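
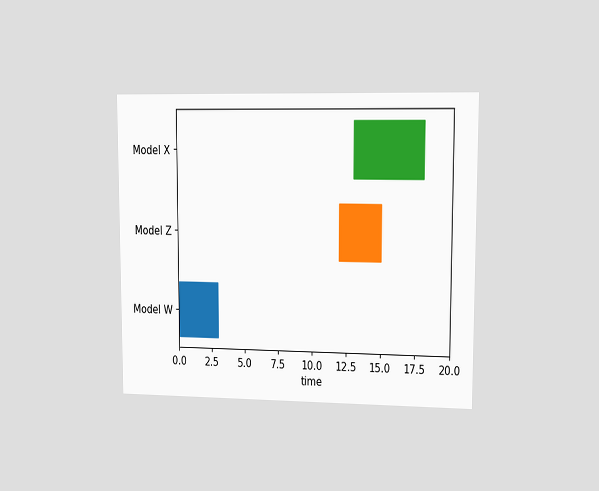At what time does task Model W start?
The chart is viewed at a slight angle. The Model W bar begins at t=0.

0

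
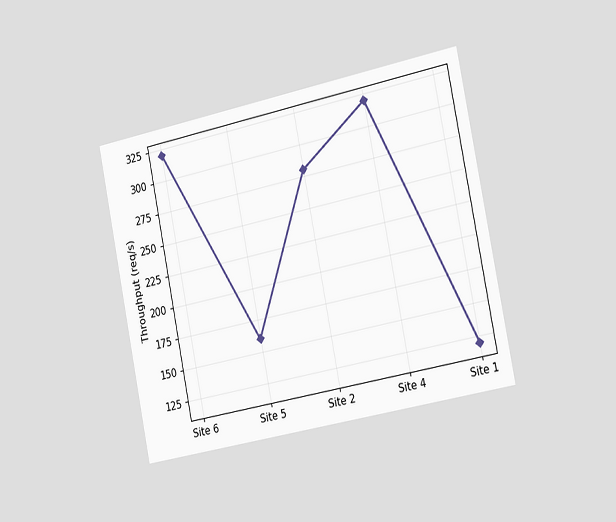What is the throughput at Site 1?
The chart is tilted about 11° counter-clockwise and viewed slightly from the right. At Site 1, the line is at 120req/s.

120req/s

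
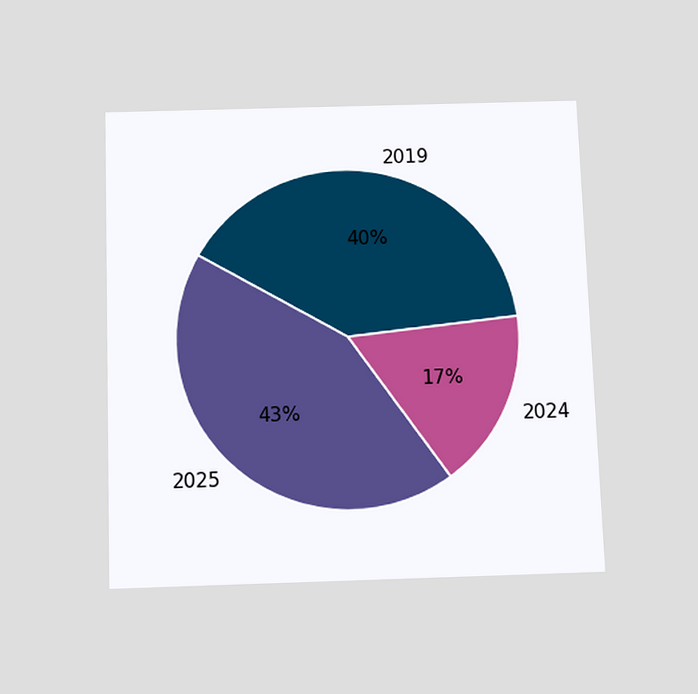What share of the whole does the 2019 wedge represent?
40%

The chart is viewed slightly from below. The 2019 slice takes up 40% of the pie.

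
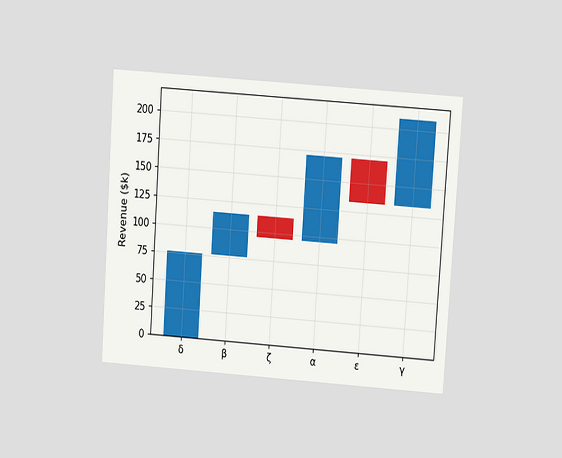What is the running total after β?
$114k

The chart is tilted about 4° clockwise and viewed at a slight angle. After β the running total reaches $114k.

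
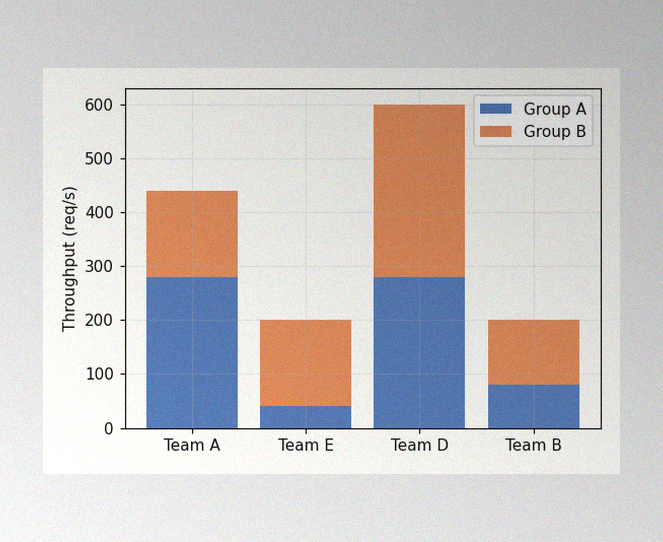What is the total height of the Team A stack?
440req/s

The image has some photo noise and uneven lighting. The Team A stack's top reaches 440req/s on the y-axis.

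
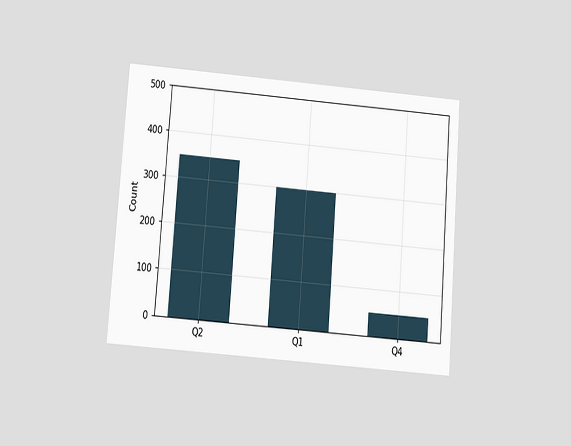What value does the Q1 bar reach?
300

The chart is tilted about 4° clockwise and viewed at a slight angle. Reading along the chart's y-axis, the Q1 bar reaches 300.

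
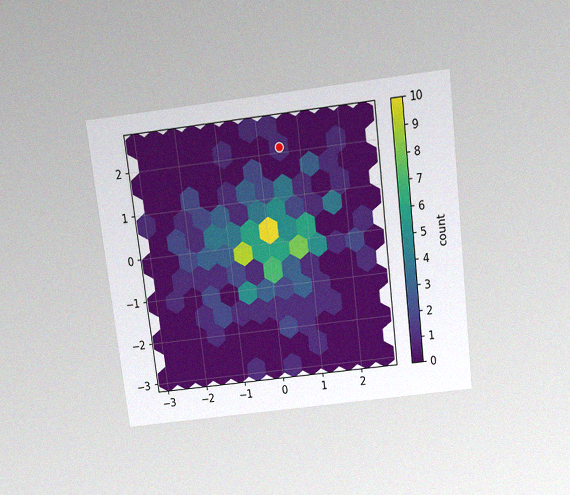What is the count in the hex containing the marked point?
The chart is tilted about 7° counter-clockwise and viewed slightly from above, with some photo noise. The marked hex reads 1 on the colorbar.

1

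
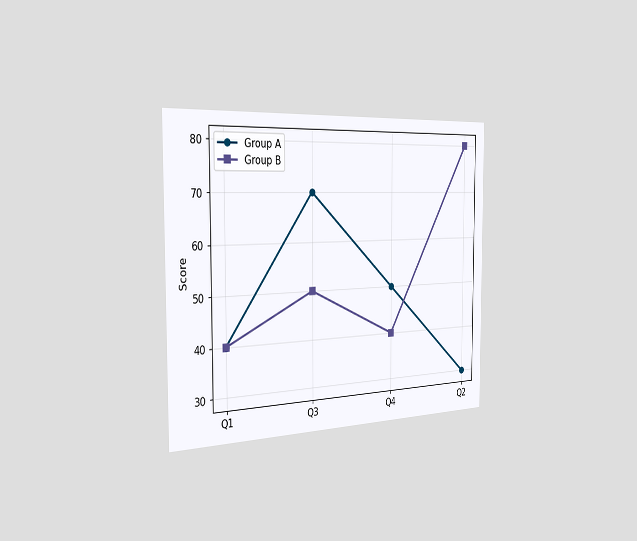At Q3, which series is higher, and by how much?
Group A, by 20

The chart is viewed slightly from the left. At Q3, Group A sits above the other line by 20.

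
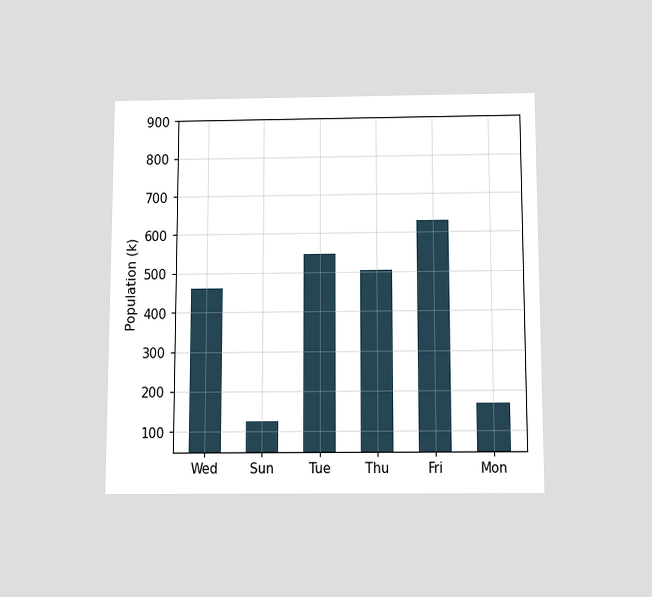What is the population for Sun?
The chart is viewed slightly from below. Reading along the chart's y-axis, the Sun bar reaches 126k.

126k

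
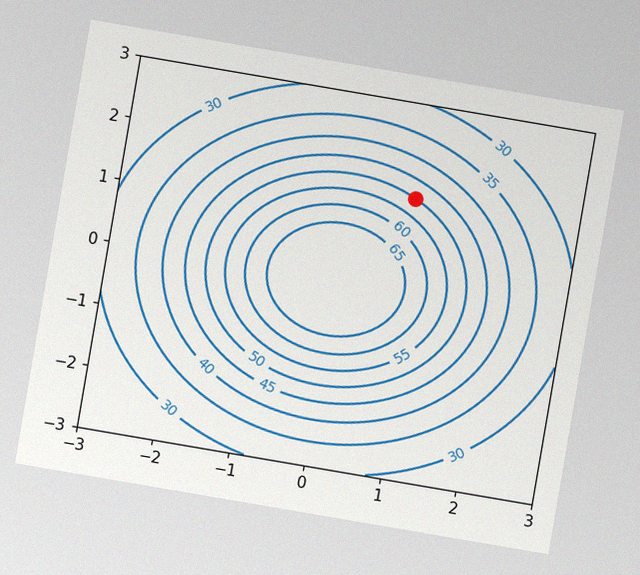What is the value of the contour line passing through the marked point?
50

The chart is tilted about 10° clockwise, with some photo noise. The marked point sits on the contour labelled 50.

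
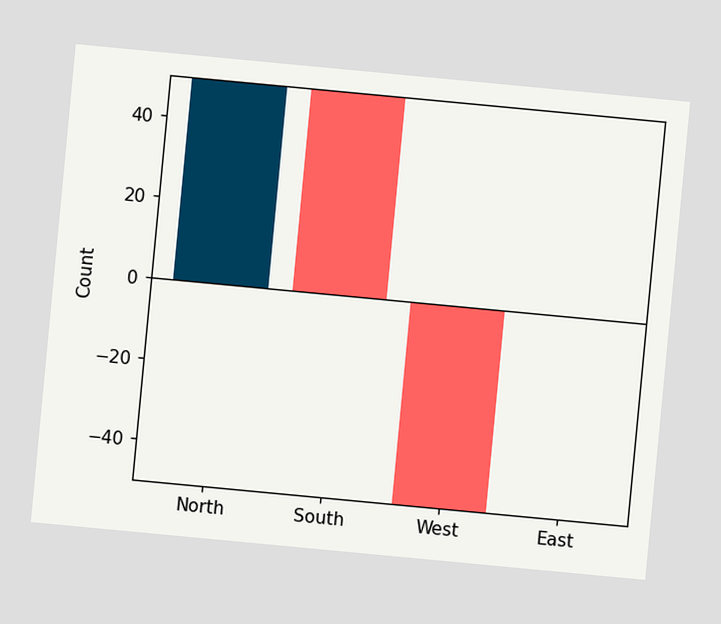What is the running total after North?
The chart is tilted about 5° clockwise. After North the running total reaches 50.

50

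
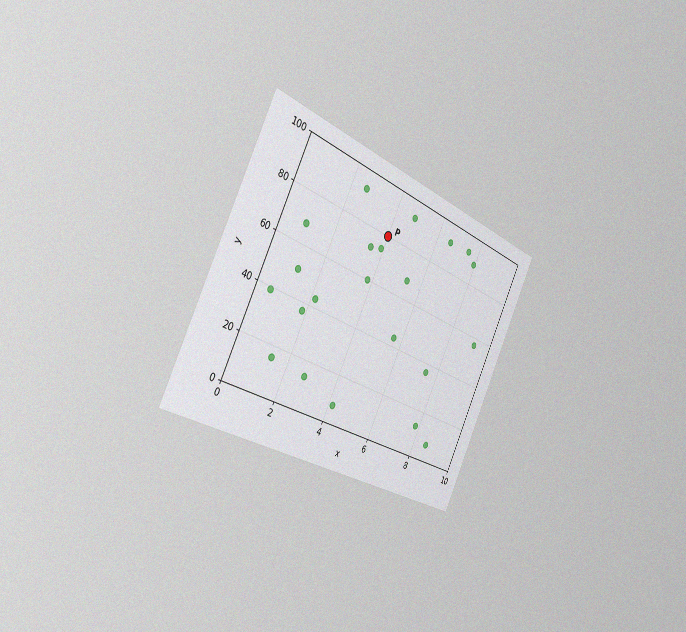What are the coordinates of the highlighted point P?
The chart is tilted about 26° clockwise and viewed slightly from the left, with some photo noise. Following the gridlines from P to each axis, P sits at (4, 80).

(4, 80)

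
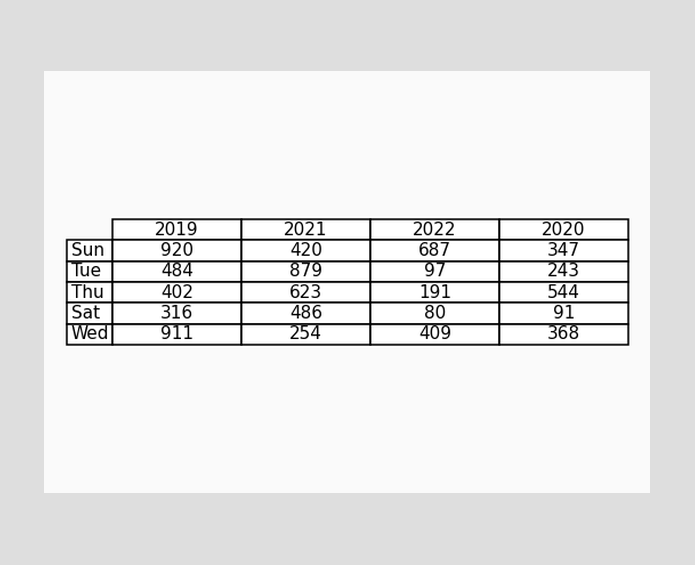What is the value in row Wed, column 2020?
The (Wed, 2020) cell reads 368.

368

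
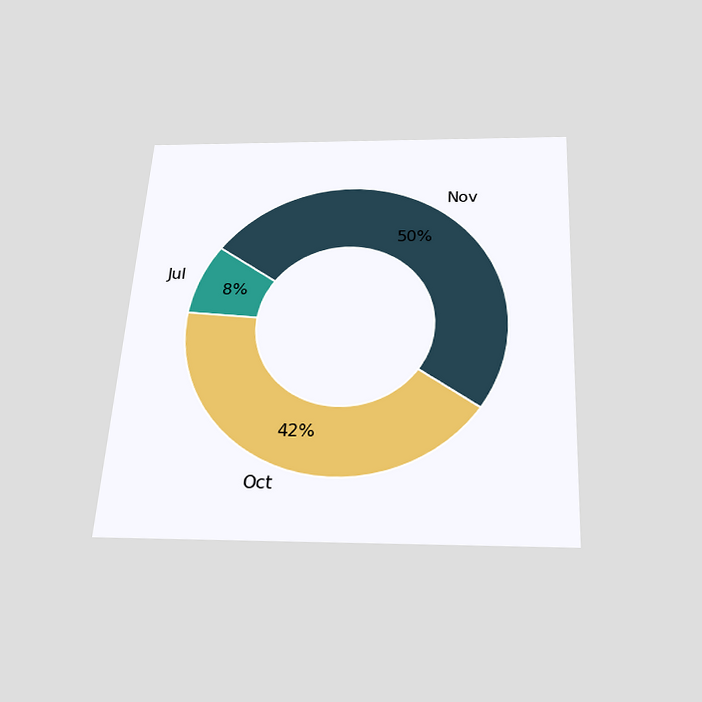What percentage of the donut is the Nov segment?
50%

The chart is tilted about 3° clockwise and viewed slightly from below. The Nov segment takes up 50% of the ring.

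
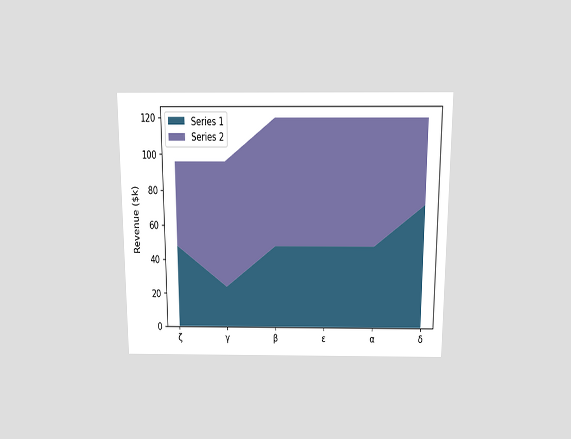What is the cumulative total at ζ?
The chart is viewed slightly from above. The stacked total at ζ reaches $96k.

$96k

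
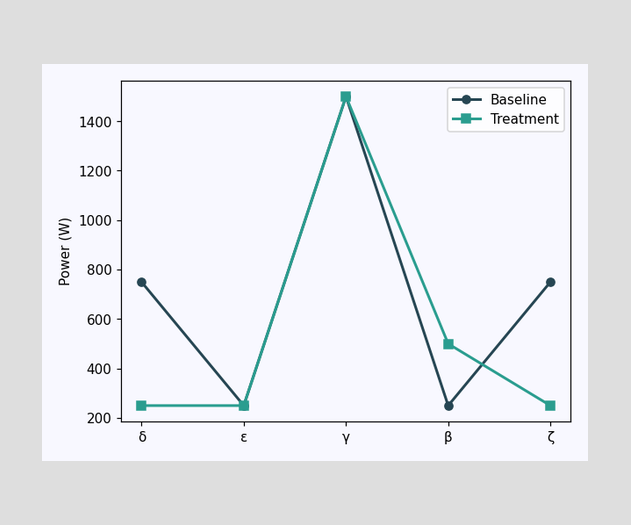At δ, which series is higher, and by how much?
Baseline, by 500W

At δ, Baseline sits above the other line by 500W.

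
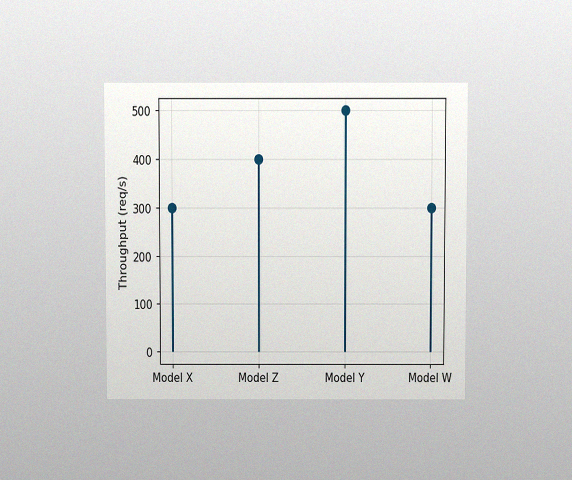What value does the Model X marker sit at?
The chart is viewed slightly from above, with some photo noise. The Model X marker sits at 300req/s.

300req/s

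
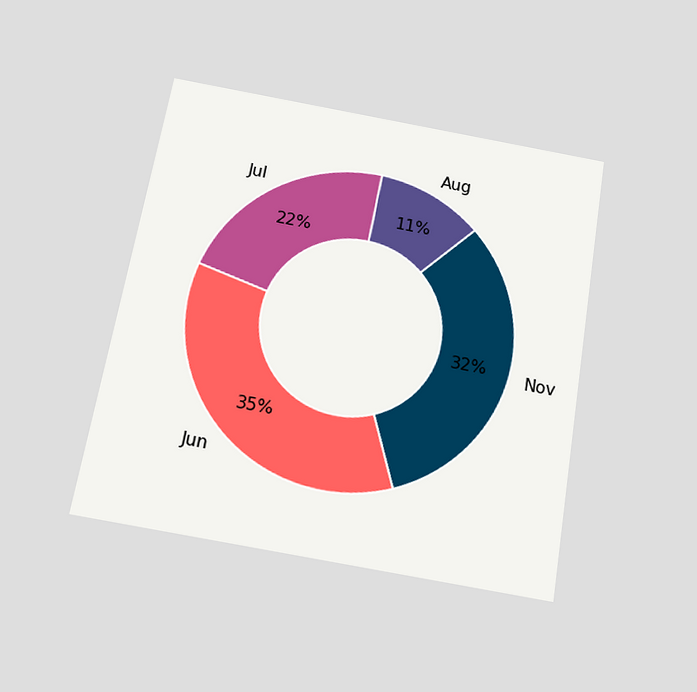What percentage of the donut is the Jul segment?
22%

The chart is tilted about 10° clockwise and viewed slightly from below. The Jul segment takes up 22% of the ring.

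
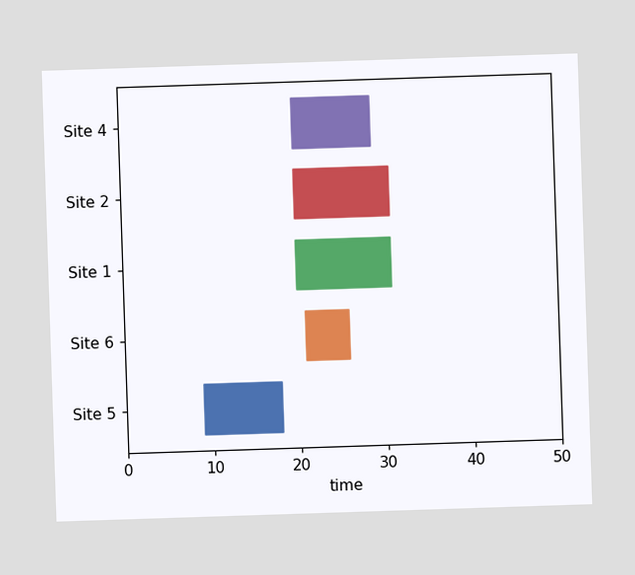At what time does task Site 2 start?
The Site 2 bar begins at t=20.

20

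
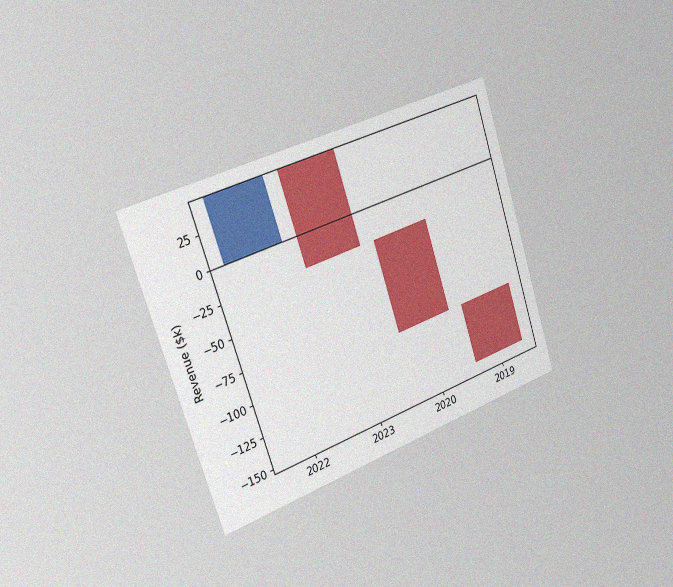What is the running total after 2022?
The chart is tilted about 19° counter-clockwise and viewed slightly from the left, with some photo noise. After 2022 the running total reaches $48k.

$48k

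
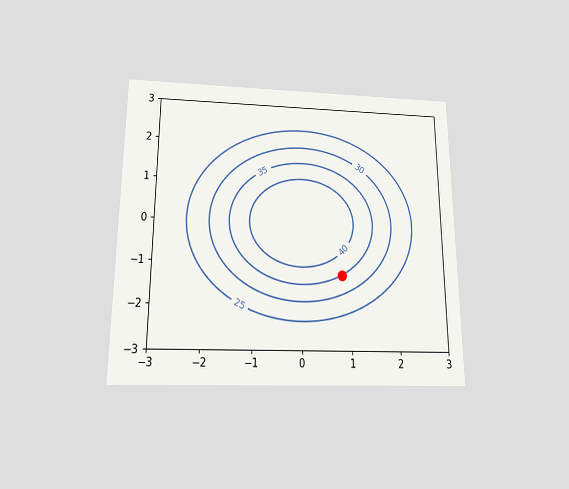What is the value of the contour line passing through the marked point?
The chart is viewed slightly from below. The marked point sits on the contour labelled 35.

35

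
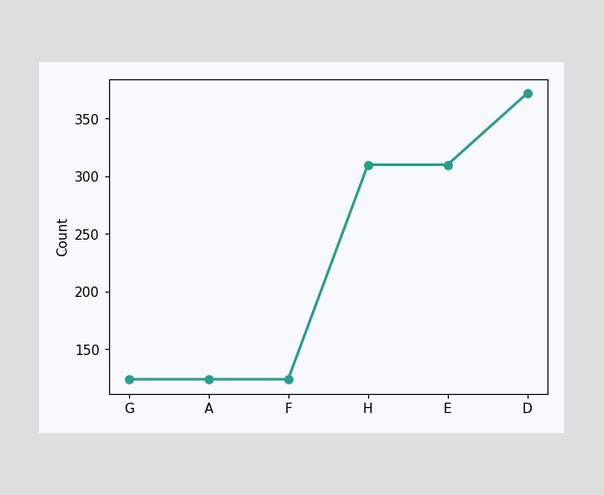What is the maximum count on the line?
372

The highest point is at D, and reading across to the y-axis gives 372.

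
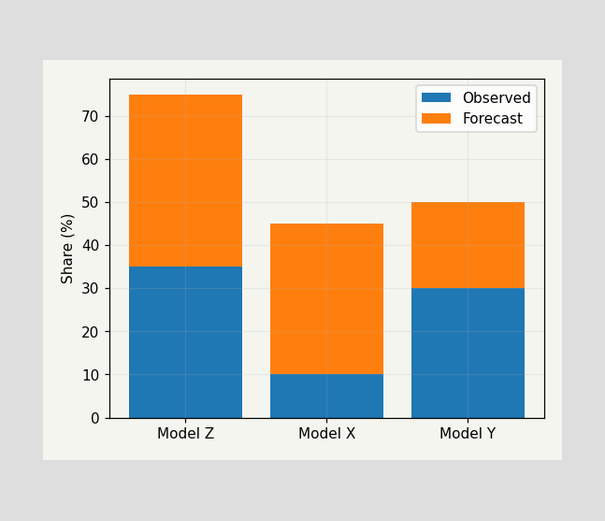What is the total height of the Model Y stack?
The Model Y stack's top reaches 50% on the y-axis.

50%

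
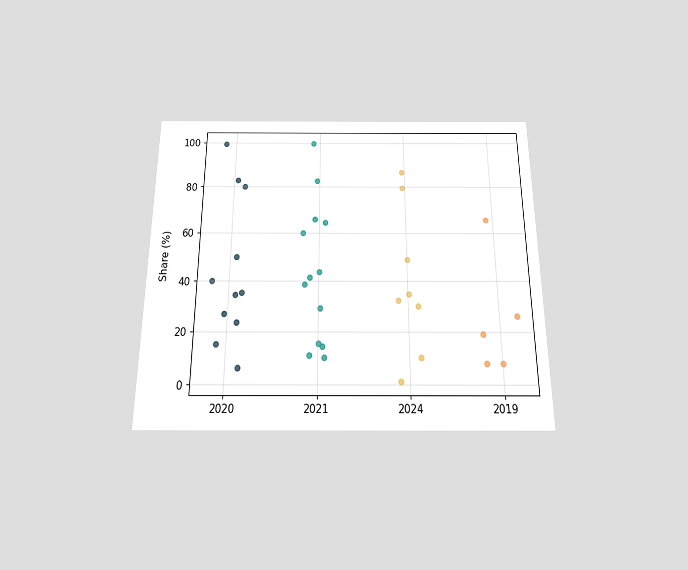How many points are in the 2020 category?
11

The chart is viewed slightly from below. Counting the markers in the 2020 column gives 11.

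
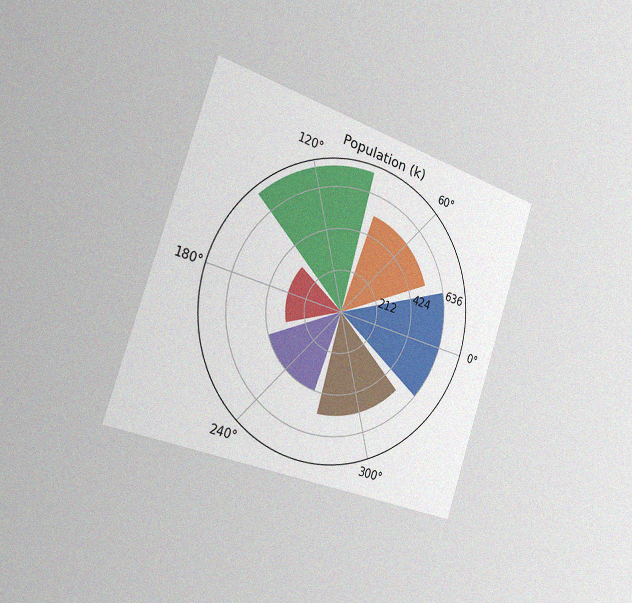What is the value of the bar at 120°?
742k

The chart is tilted about 18° clockwise and viewed slightly from the left, with some photo noise. The bar at 120° reaches 742k on the radial axis.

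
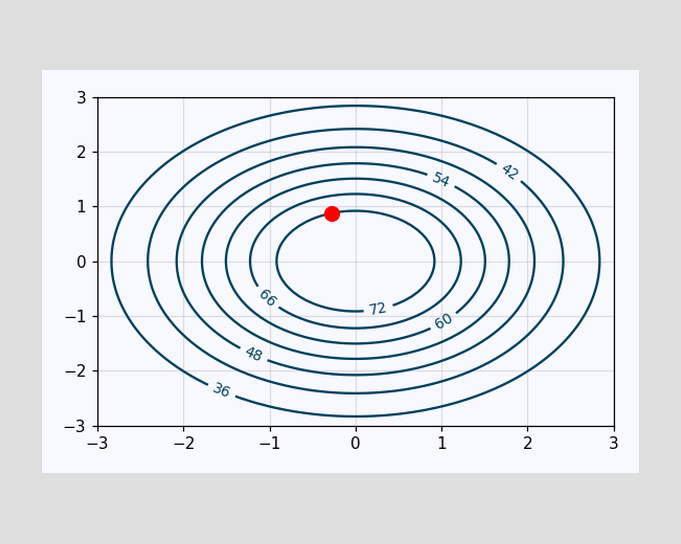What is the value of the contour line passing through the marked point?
The marked point sits on the contour labelled 72.

72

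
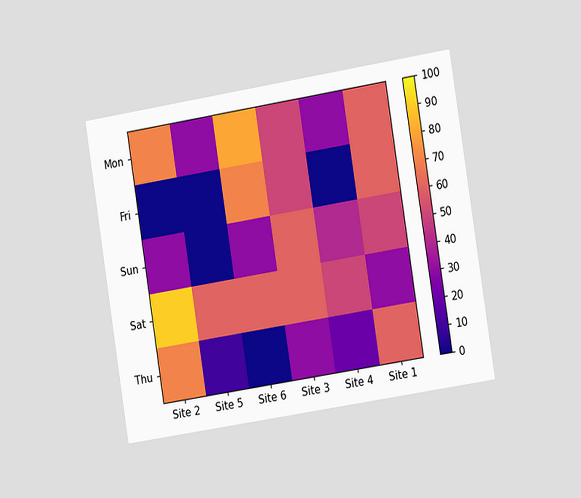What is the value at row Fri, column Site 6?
The chart is tilted about 9° counter-clockwise and viewed slightly from the right. Matching cell (Fri, Site 6) against the colorbar gives 70.

70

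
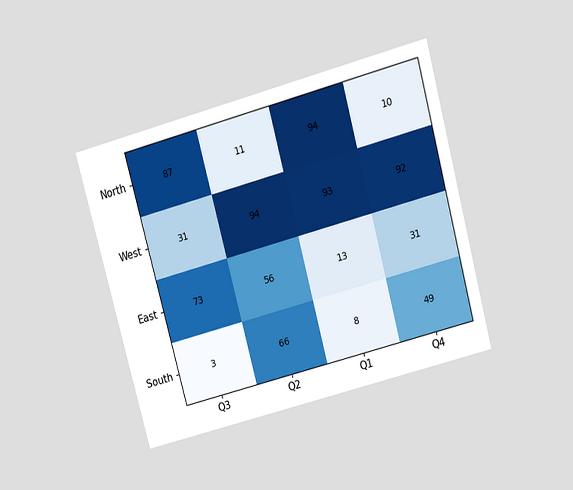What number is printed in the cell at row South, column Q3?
The chart is tilted about 15° counter-clockwise and viewed at a slight angle. The (South, Q3) cell reads 3.

3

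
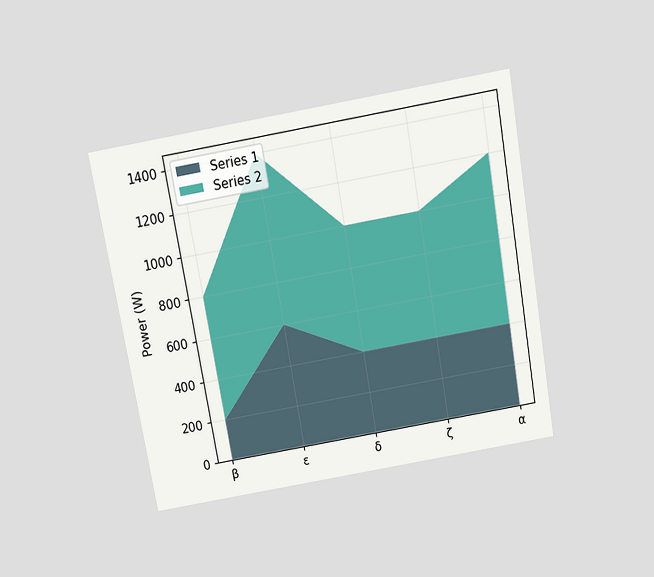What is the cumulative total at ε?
The chart is tilted about 10° counter-clockwise and viewed slightly from above. The stacked total at ε reaches 1400W.

1400W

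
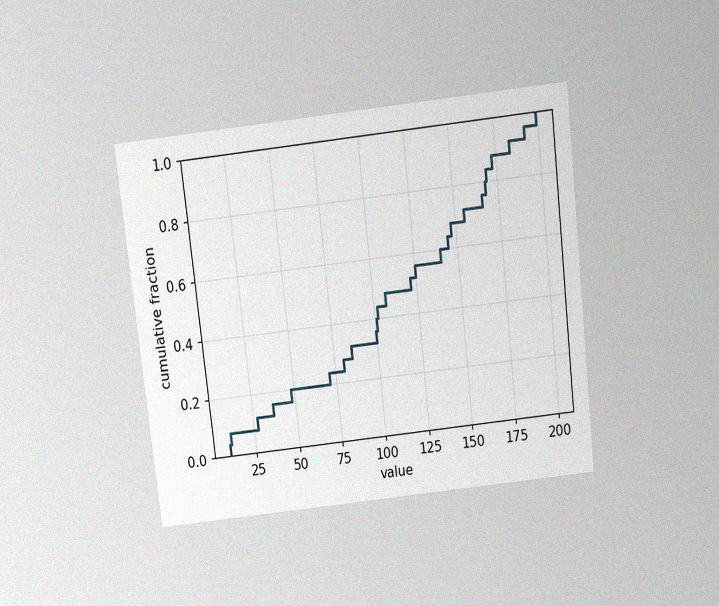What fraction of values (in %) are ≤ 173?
88%

The chart is tilted about 7° counter-clockwise and viewed slightly from above, with some photo noise. At x=173 the ECDF step is at 88%.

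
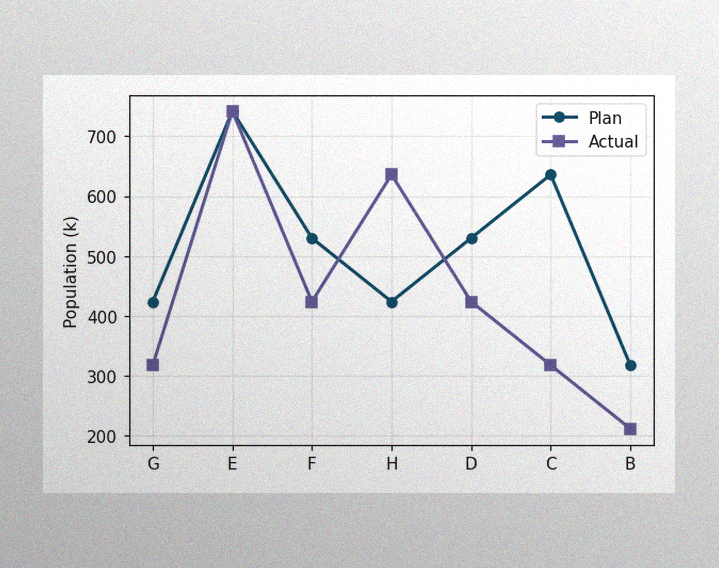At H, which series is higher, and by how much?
The image has some photo noise and uneven lighting. At H, Actual sits above the other line by 212k.

Actual, by 212k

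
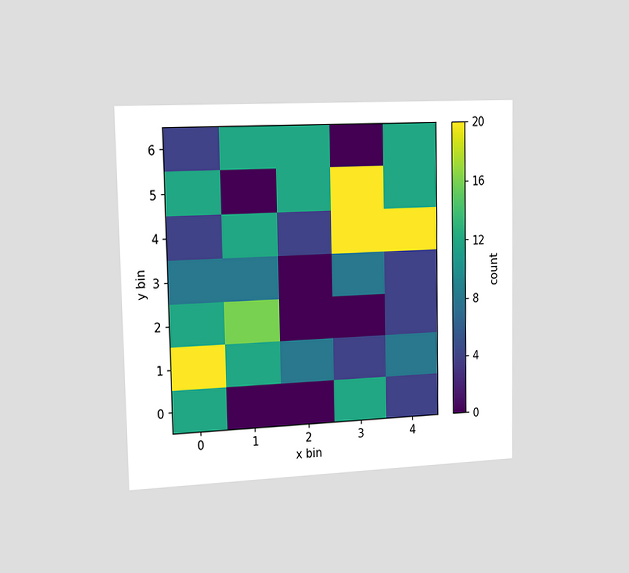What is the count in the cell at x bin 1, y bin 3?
8

The chart is viewed slightly from the left. Matching the cell (1, 3) against the colorbar gives 8.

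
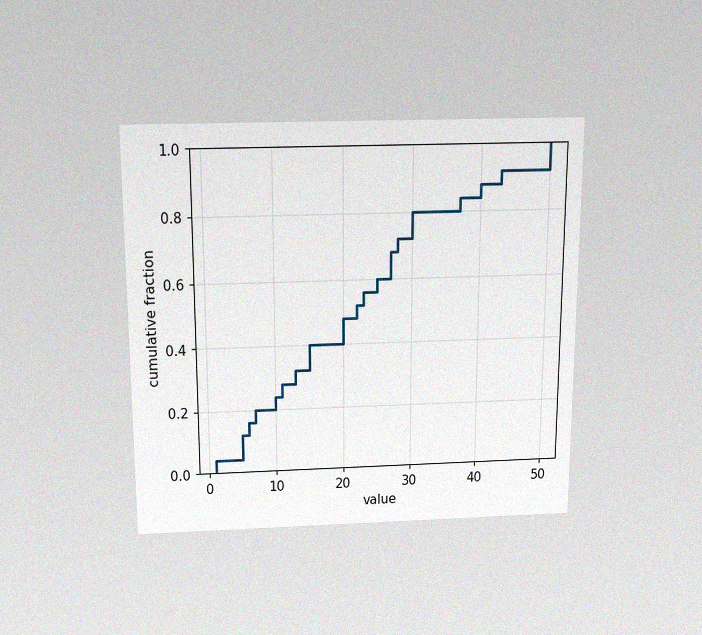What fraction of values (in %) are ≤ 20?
The chart is viewed slightly from above, with some photo noise. At x=20 the ECDF step is at 48%.

48%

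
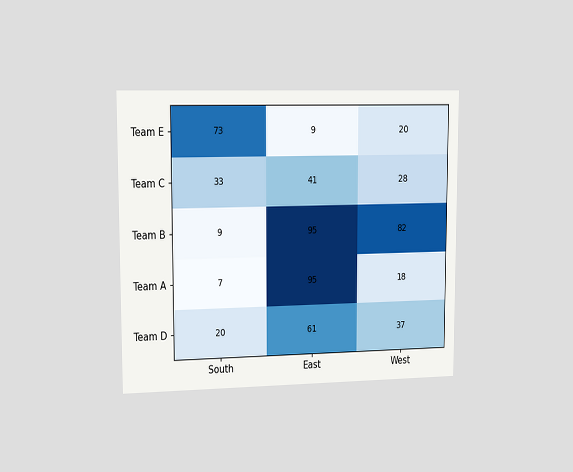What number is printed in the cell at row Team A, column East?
The chart is viewed slightly from the left. The (Team A, East) cell reads 95.

95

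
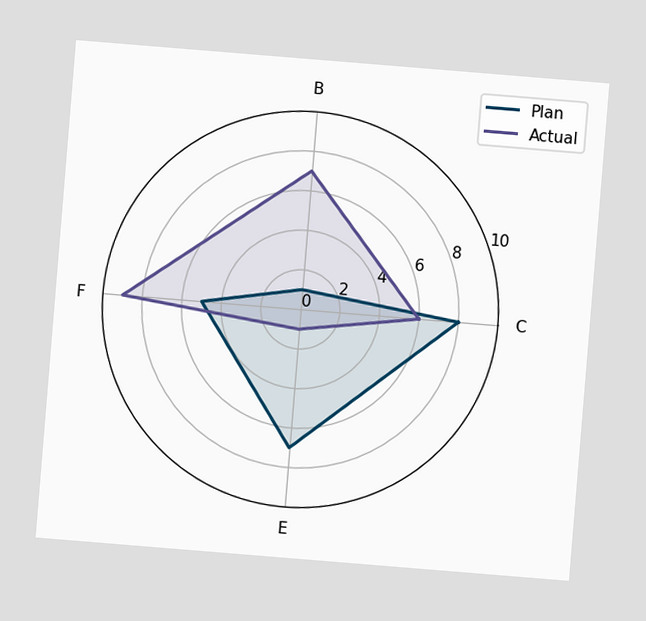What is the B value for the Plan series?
1

The chart is tilted about 5° clockwise. On the B axis, Plan reaches 1.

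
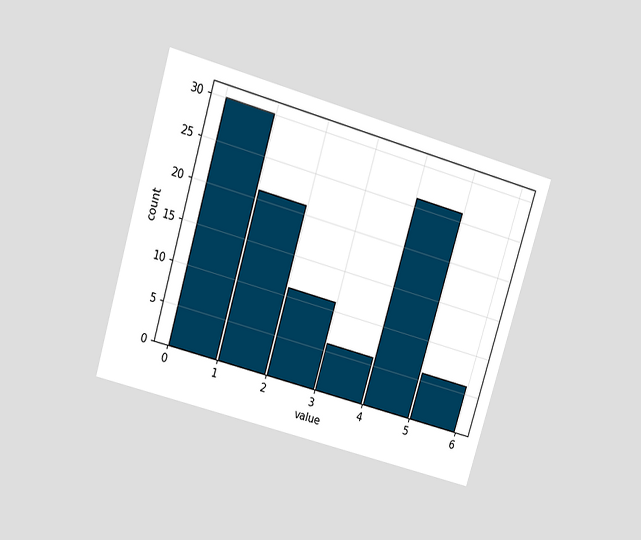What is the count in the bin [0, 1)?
30

The chart is tilted about 16° clockwise and viewed slightly from above. The [0, 1) bin has height 30.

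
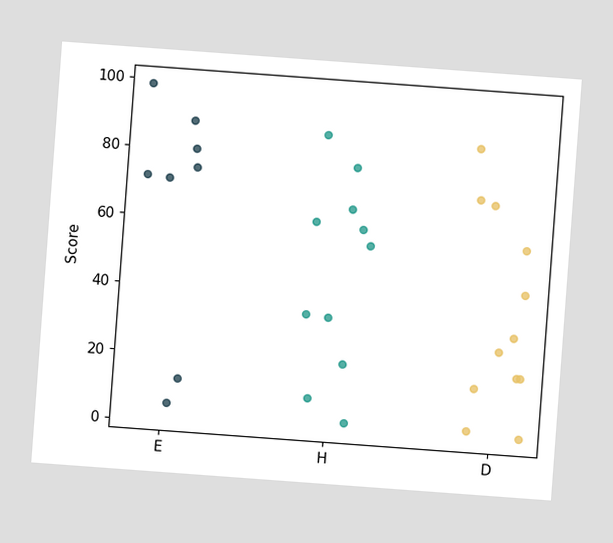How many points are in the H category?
The chart is tilted about 4° clockwise. Counting the markers in the H column gives 11.

11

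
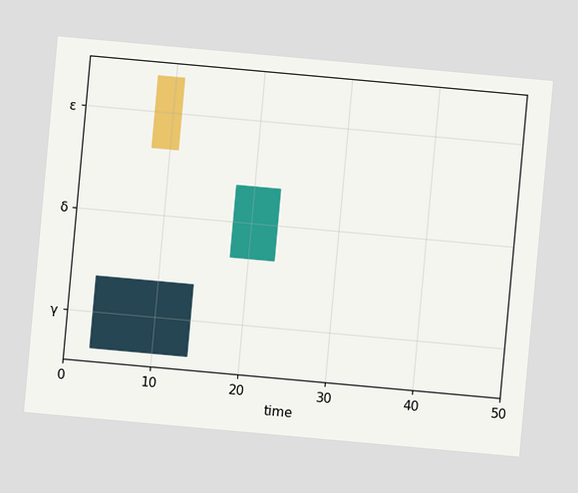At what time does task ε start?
The chart is tilted about 5° clockwise. The ε bar begins at t=8.

8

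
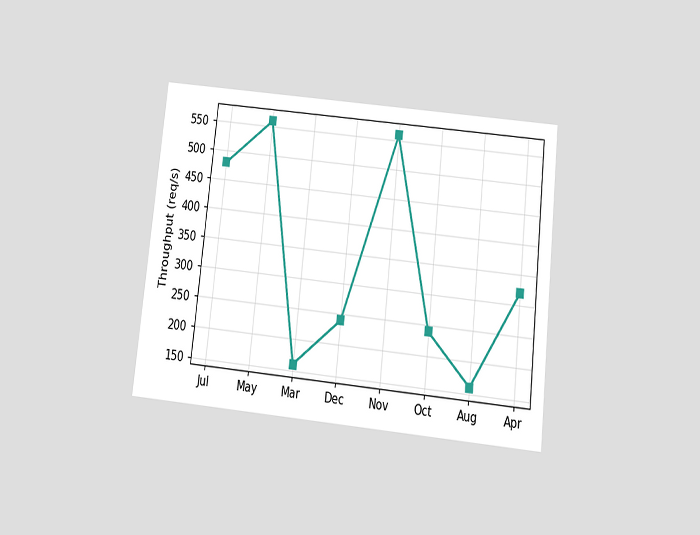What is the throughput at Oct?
240req/s

The chart is tilted about 6° clockwise and viewed slightly from below. At Oct, the line is at 240req/s.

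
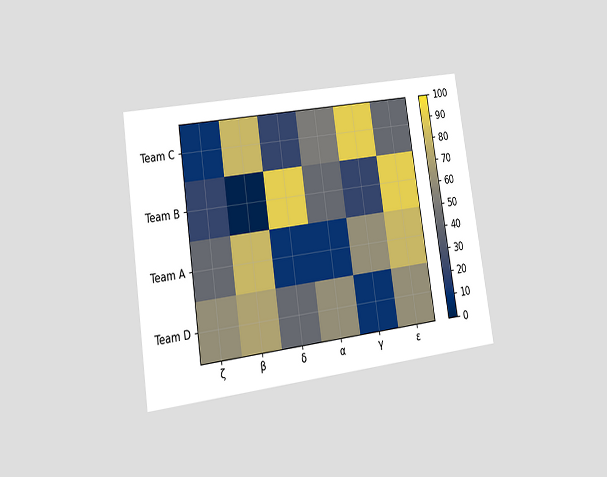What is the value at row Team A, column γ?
60

The chart is tilted about 8° counter-clockwise and viewed at a slight angle. Matching cell (Team A, γ) against the colorbar gives 60.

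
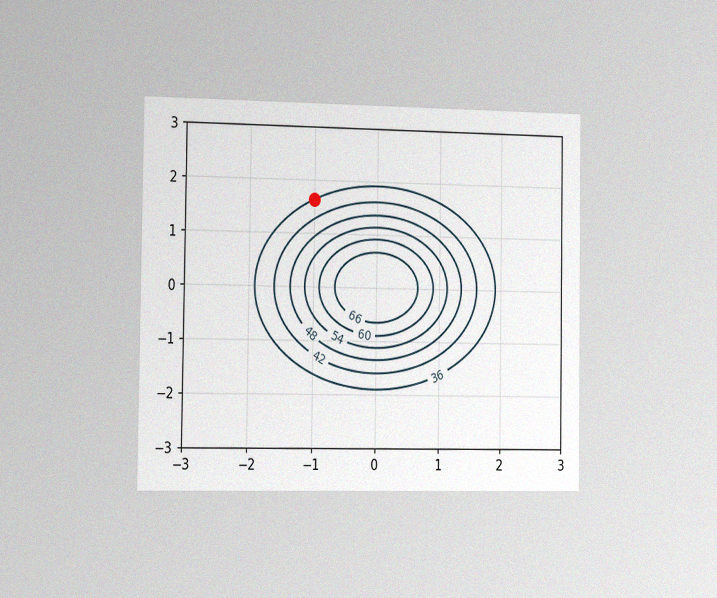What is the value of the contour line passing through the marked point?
36

The chart is viewed slightly from the left, with some photo noise. The marked point sits on the contour labelled 36.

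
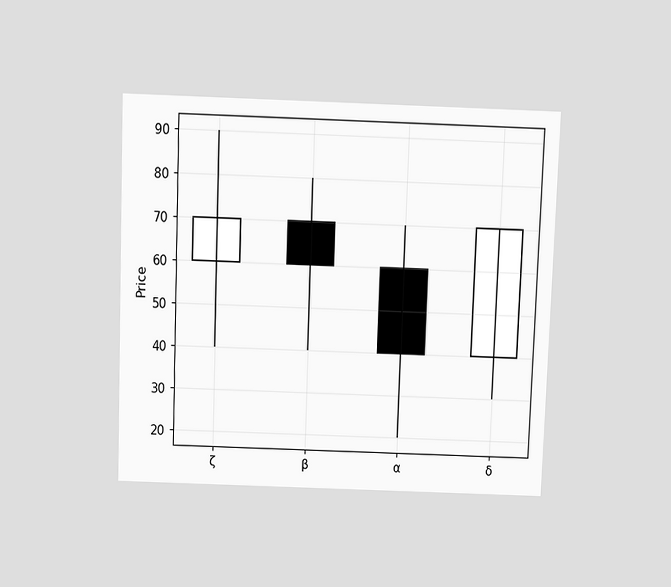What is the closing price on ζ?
The chart is tilted about 2° clockwise and viewed slightly from above. The ζ candle closes at 70.

70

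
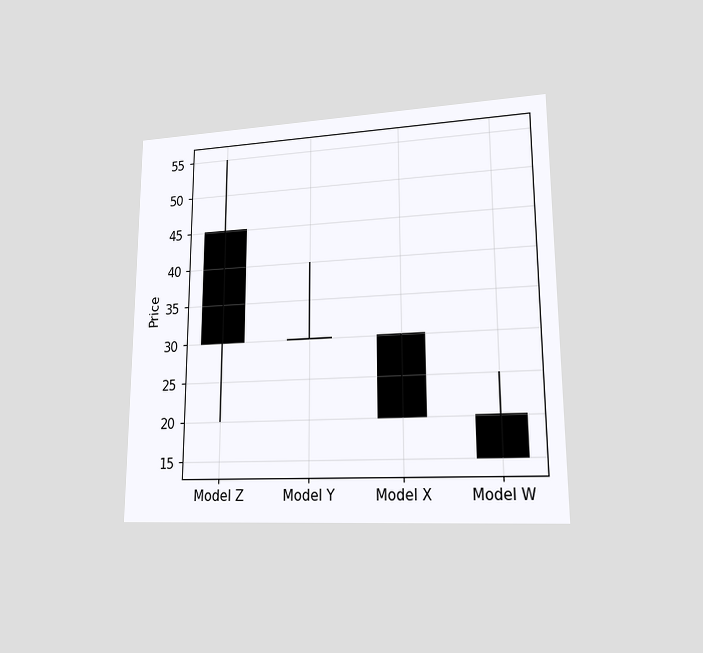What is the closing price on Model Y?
30

The chart is viewed at a slight angle. The Model Y candle closes at 30.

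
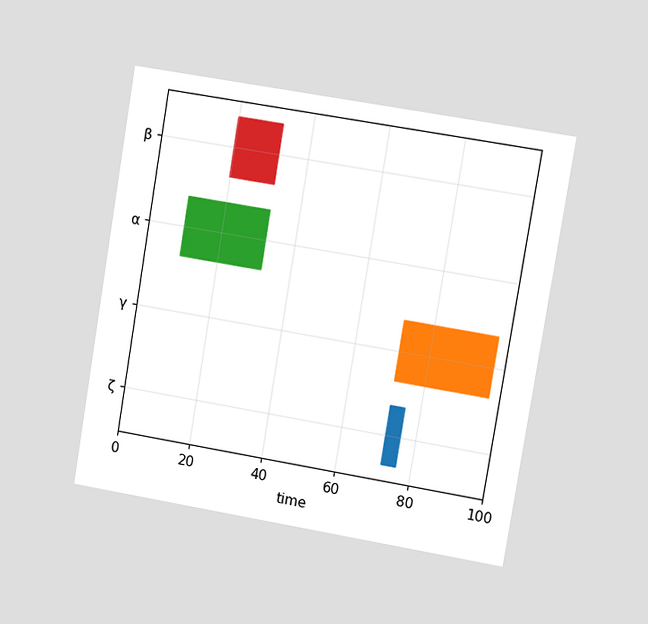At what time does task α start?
The chart is tilted about 9° clockwise and viewed at a slight angle. The α bar begins at t=10.

10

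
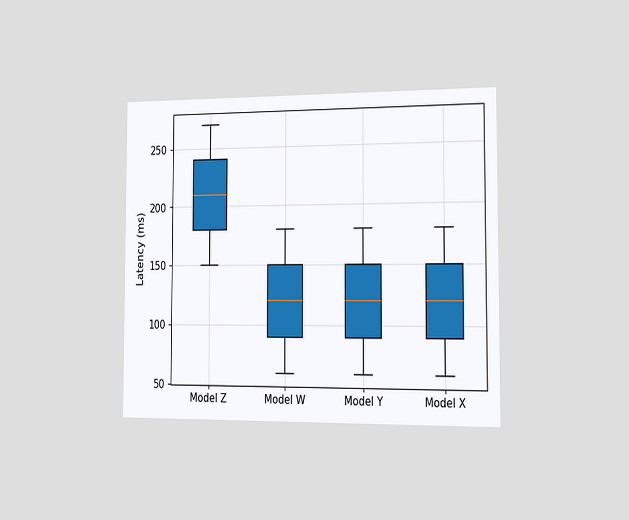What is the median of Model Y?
The chart is viewed slightly from the right. The median line in the Model Y box sits at 120ms.

120ms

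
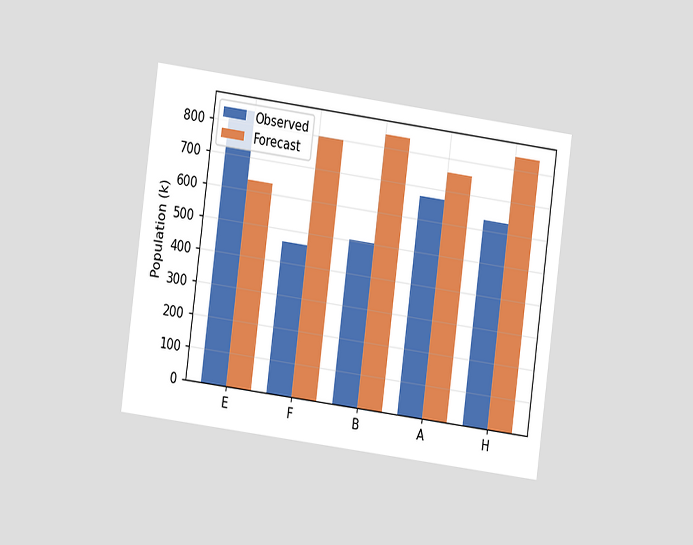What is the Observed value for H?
The chart is tilted about 8° clockwise and viewed at a slight angle. The Observed bar at H reaches 630k on the y-axis.

630k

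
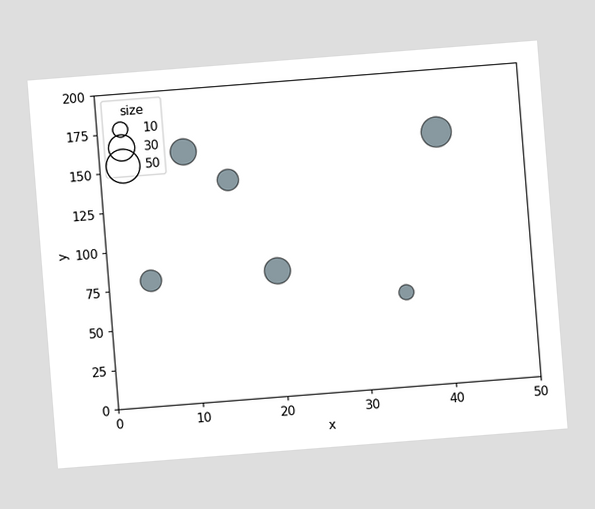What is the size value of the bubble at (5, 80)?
20

The chart is tilted about 5° counter-clockwise. Matching the bubble at (5, 80) against the size legend gives 20.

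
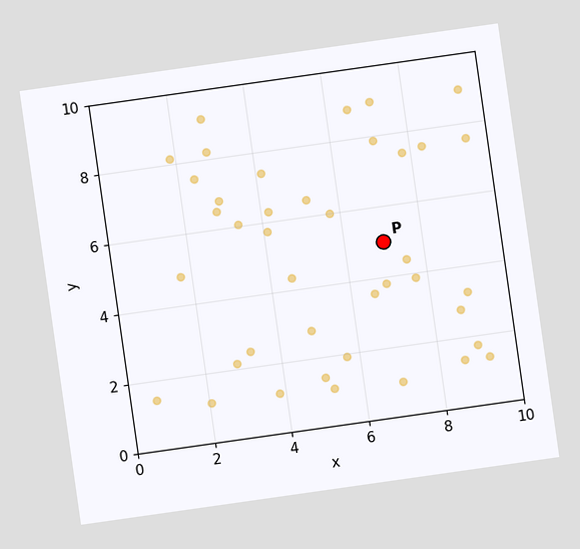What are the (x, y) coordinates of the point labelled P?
(7, 5)

The chart is tilted about 8° counter-clockwise. Following the gridlines from P to each axis, P sits at (7, 5).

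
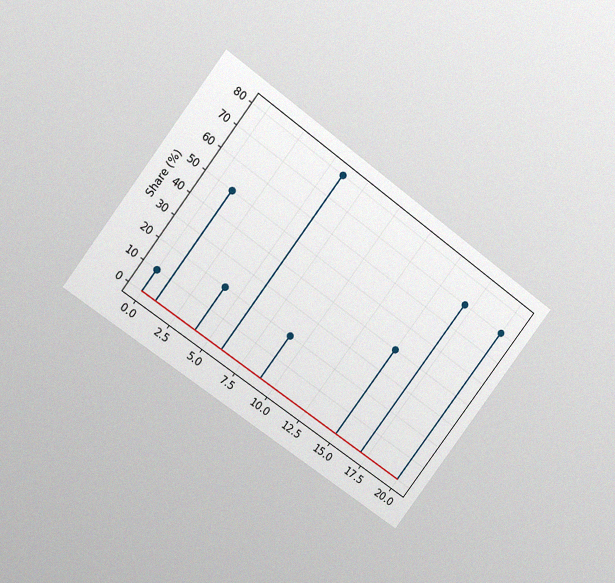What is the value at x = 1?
50%

The chart is tilted about 37° clockwise and viewed at a slight angle, with some photo noise. The stem at x=1 reaches 50%.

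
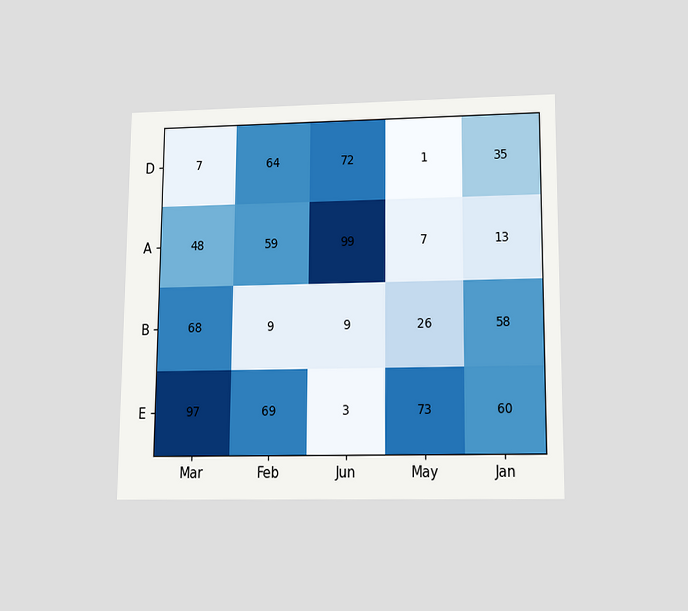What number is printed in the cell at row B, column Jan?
58

The chart is viewed slightly from below. The (B, Jan) cell reads 58.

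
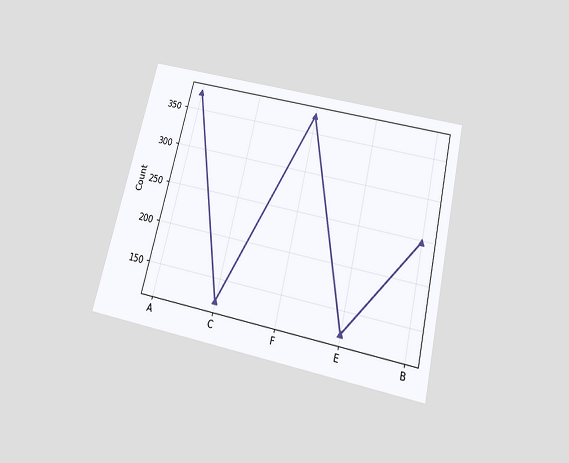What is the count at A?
The chart is tilted about 13° clockwise and viewed slightly from below. At A, the line is at 372.

372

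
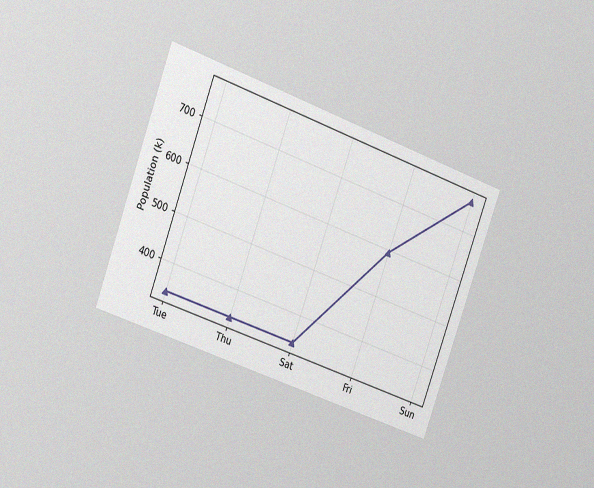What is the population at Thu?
The chart is tilted about 20° clockwise and viewed slightly from the left, with some photo noise. At Thu, the line is at 340k.

340k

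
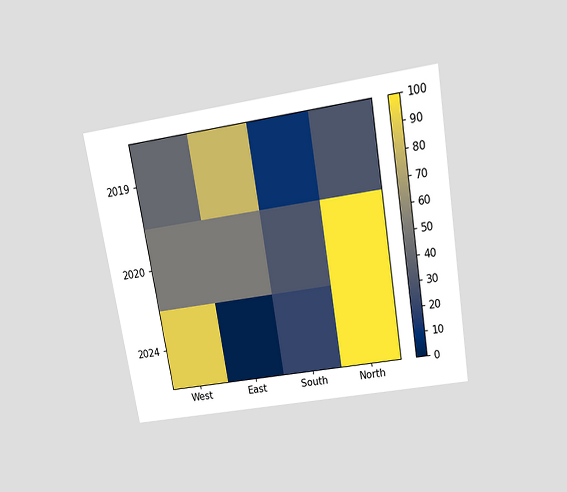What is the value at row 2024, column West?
The chart is tilted about 9° counter-clockwise and viewed slightly from above. Matching cell (2024, West) against the colorbar gives 90.

90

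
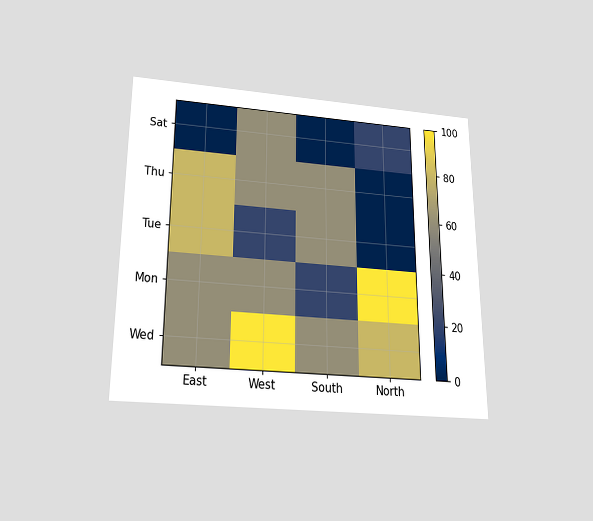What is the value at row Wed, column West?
The chart is viewed slightly from below. Matching cell (Wed, West) against the colorbar gives 100.

100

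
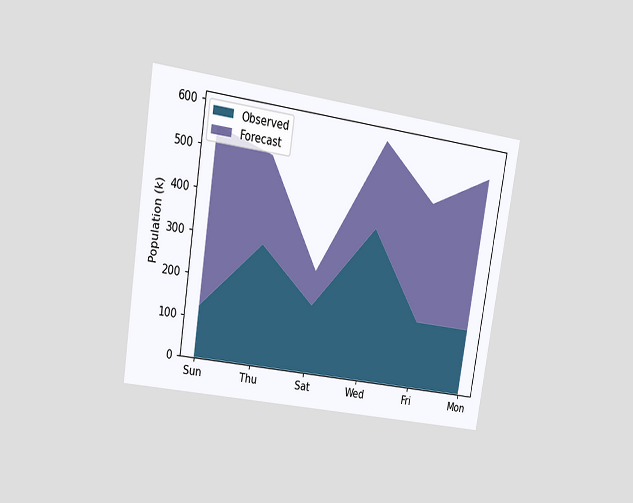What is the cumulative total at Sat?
252k

The chart is tilted about 9° clockwise and viewed at a slight angle. The stacked total at Sat reaches 252k.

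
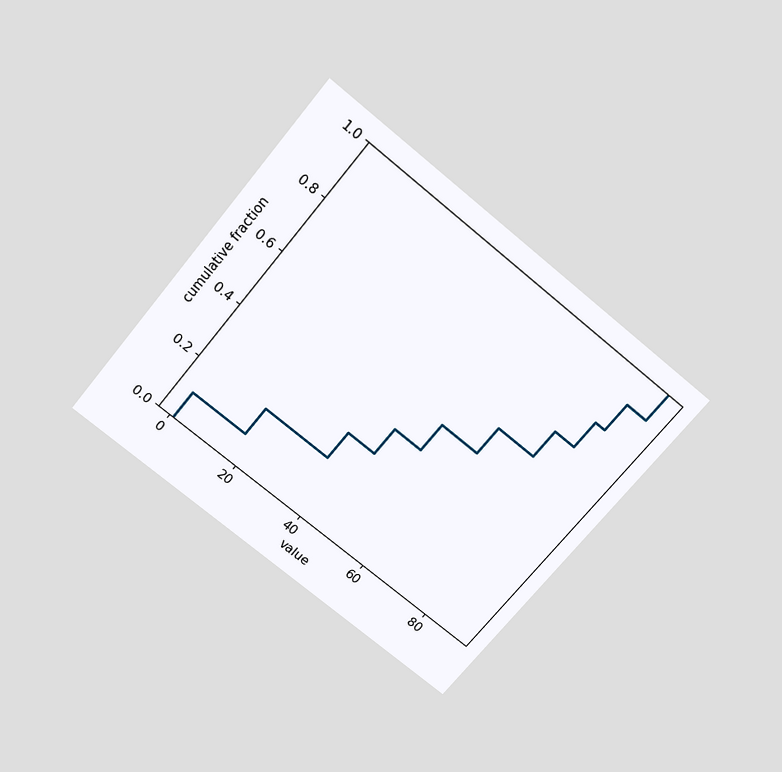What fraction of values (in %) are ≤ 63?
60%

The chart is tilted about 39° clockwise and viewed slightly from above. At x=63 the ECDF step is at 60%.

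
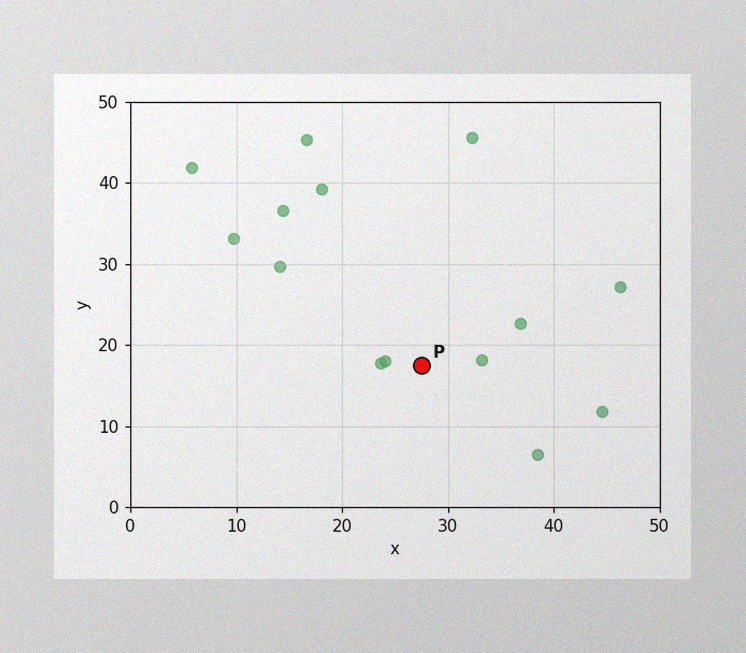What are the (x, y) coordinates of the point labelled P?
The image has some photo noise and uneven lighting. Following the gridlines from P to each axis, P sits at (27.5, 17.5).

(27.5, 17.5)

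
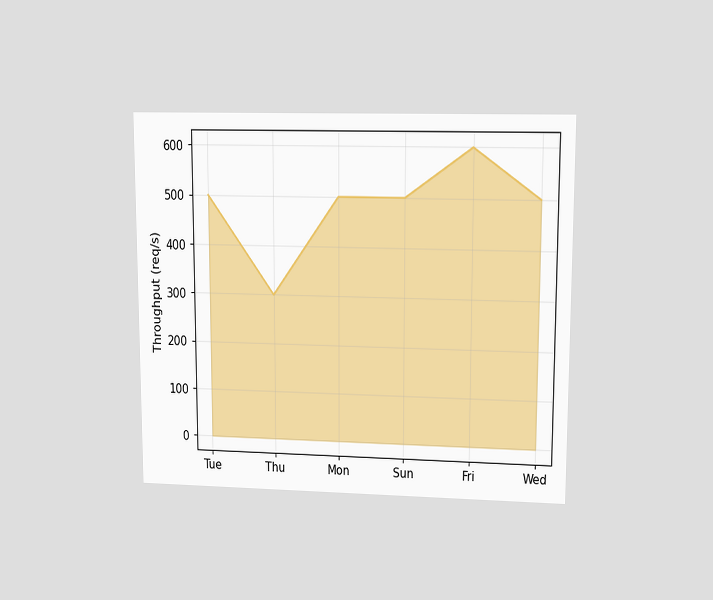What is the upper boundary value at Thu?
300req/s

The chart is viewed at a slight angle. At Thu the upper boundary is at 300req/s.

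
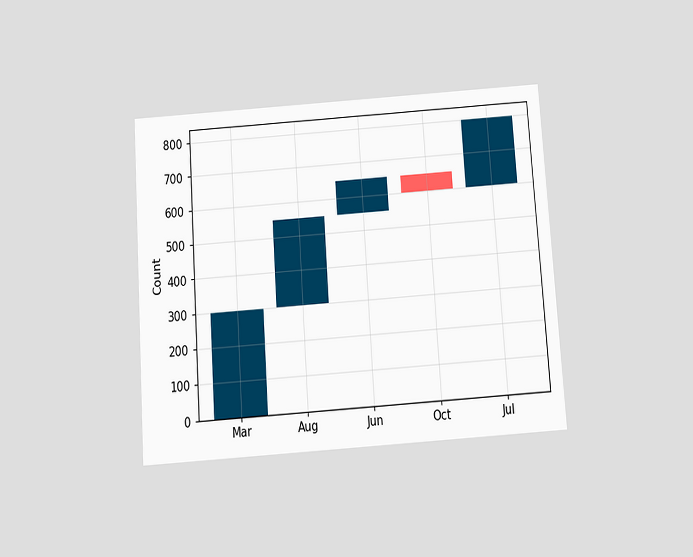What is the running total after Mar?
The chart is tilted about 4° counter-clockwise and viewed slightly from below. After Mar the running total reaches 300.

300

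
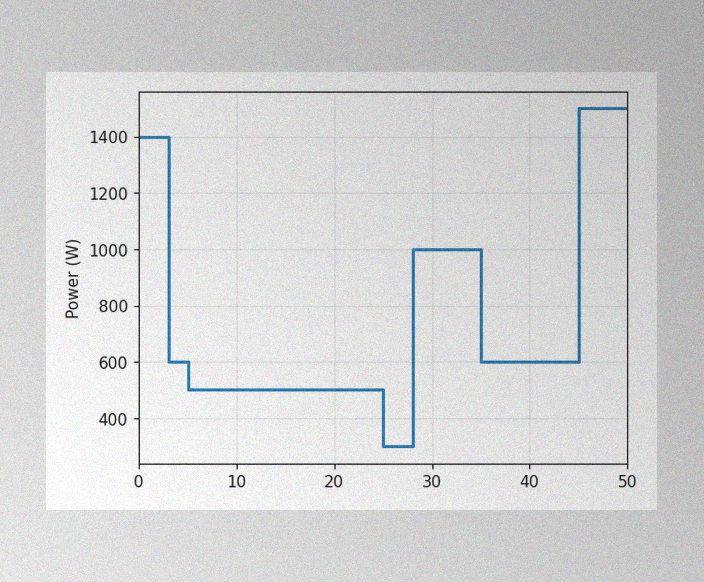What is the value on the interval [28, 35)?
1000W

The image has some photo noise and uneven lighting. On [28, 35) the step sits at 1000W.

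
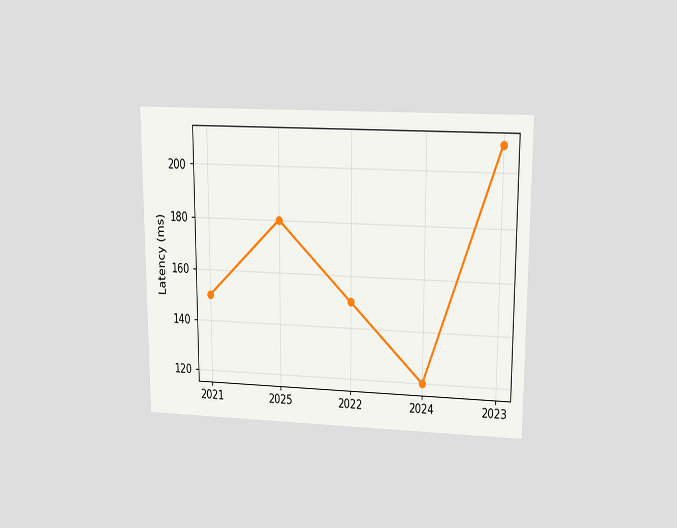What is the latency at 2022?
150ms

The chart is viewed slightly from above. At 2022, the line is at 150ms.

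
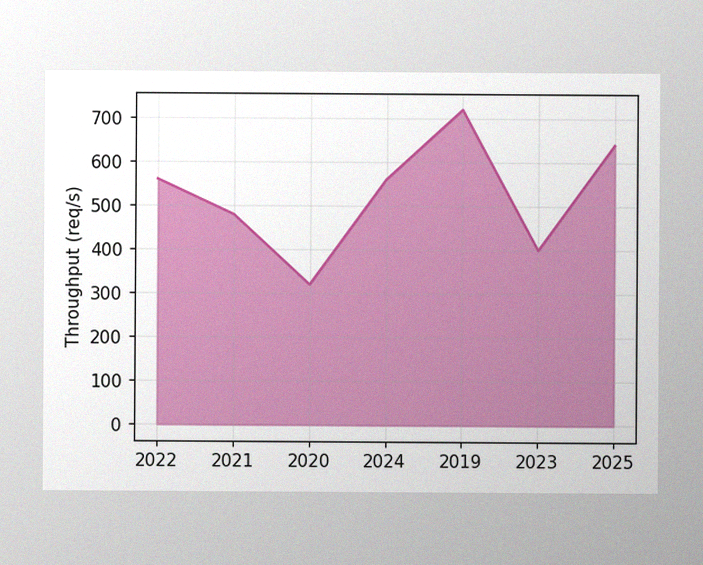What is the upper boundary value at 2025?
The image has some photo noise and uneven lighting. At 2025 the upper boundary is at 640req/s.

640req/s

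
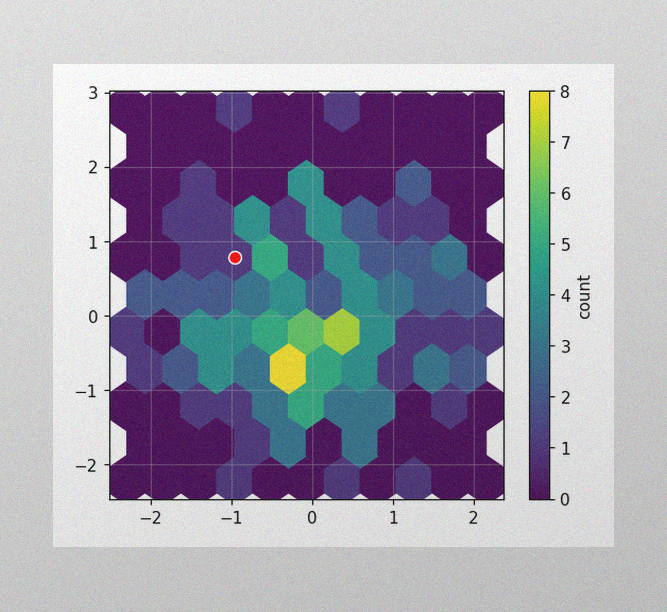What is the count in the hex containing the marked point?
The image has some photo noise and uneven lighting. The marked hex reads 1 on the colorbar.

1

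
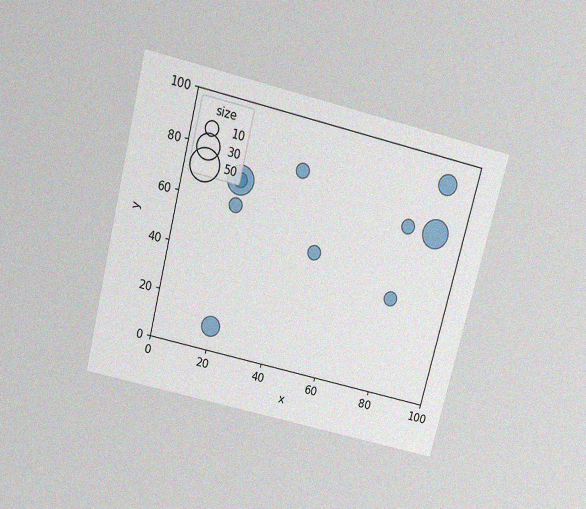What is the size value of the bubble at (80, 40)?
10

The chart is tilted about 14° clockwise and viewed slightly from above, with some photo noise. Matching the bubble at (80, 40) against the size legend gives 10.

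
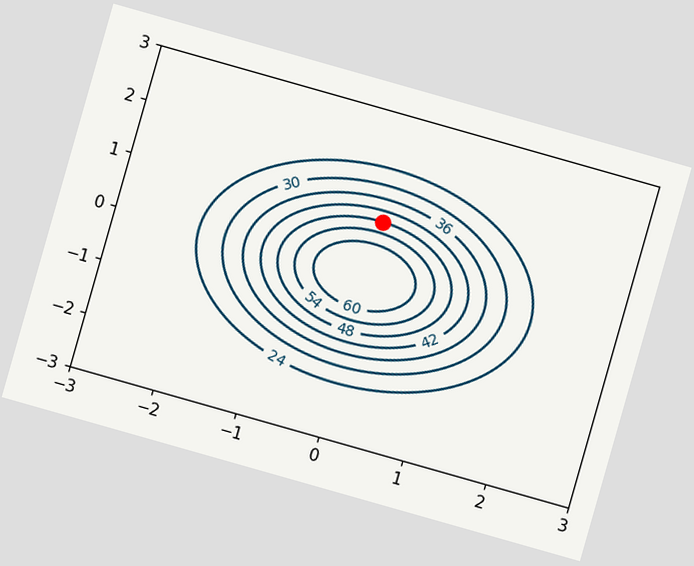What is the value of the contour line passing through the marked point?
The chart is tilted about 16° clockwise. The marked point sits on the contour labelled 48.

48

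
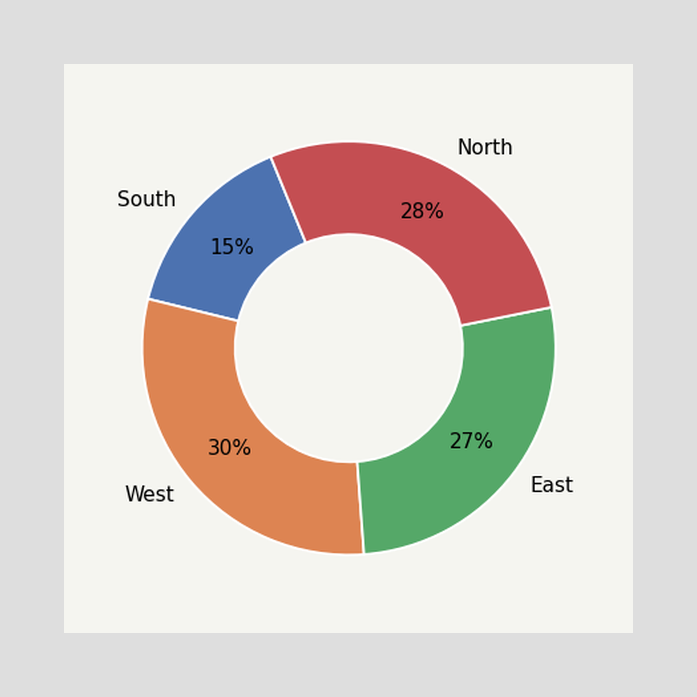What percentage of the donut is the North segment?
The North segment takes up 28% of the ring.

28%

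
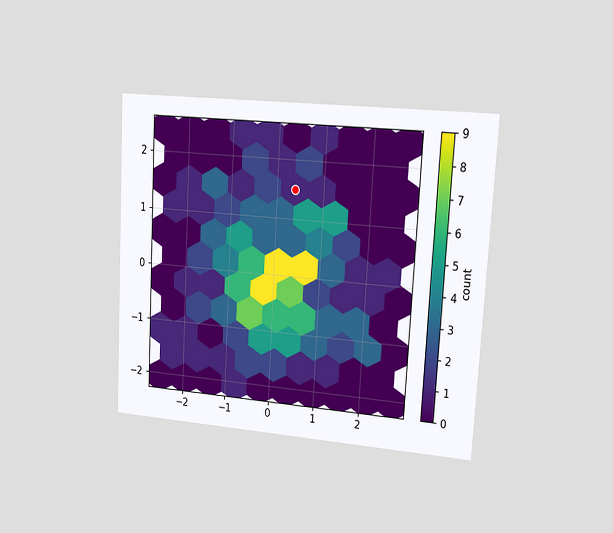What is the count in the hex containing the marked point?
1

The chart is tilted about 3° clockwise and viewed slightly from the right. The marked hex reads 1 on the colorbar.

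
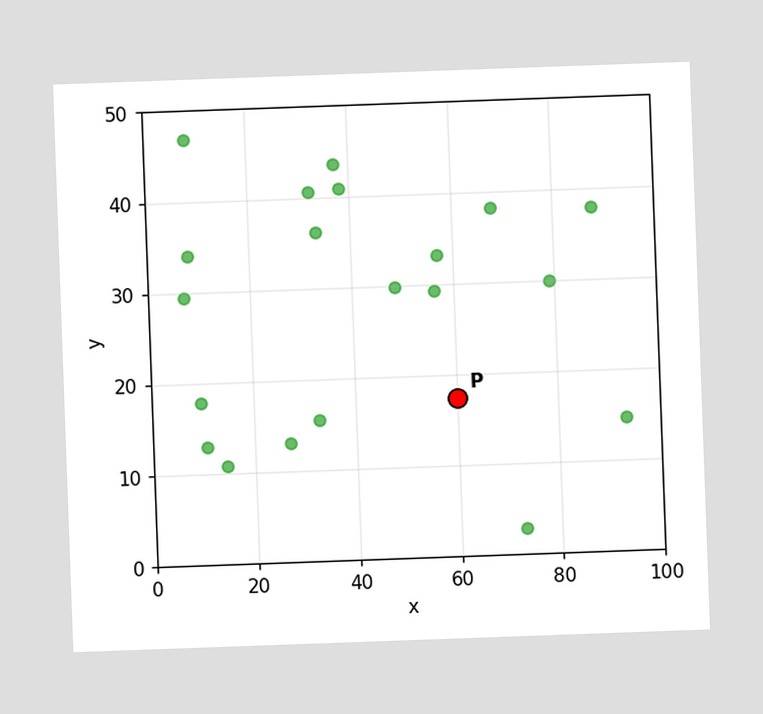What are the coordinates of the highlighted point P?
The chart is tilted about 2° counter-clockwise. Following the gridlines from P to each axis, P sits at (60, 17.5).

(60, 17.5)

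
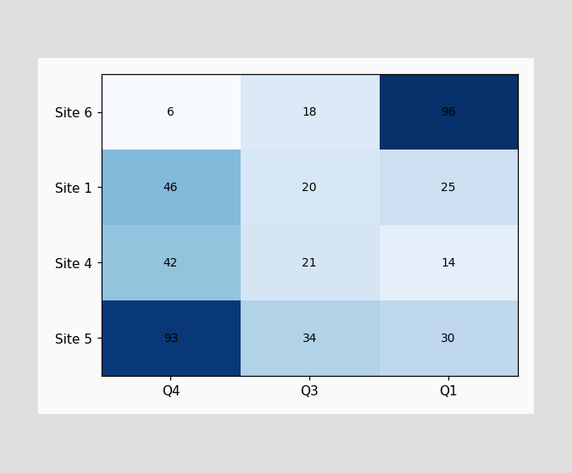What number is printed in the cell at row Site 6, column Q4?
6

The (Site 6, Q4) cell reads 6.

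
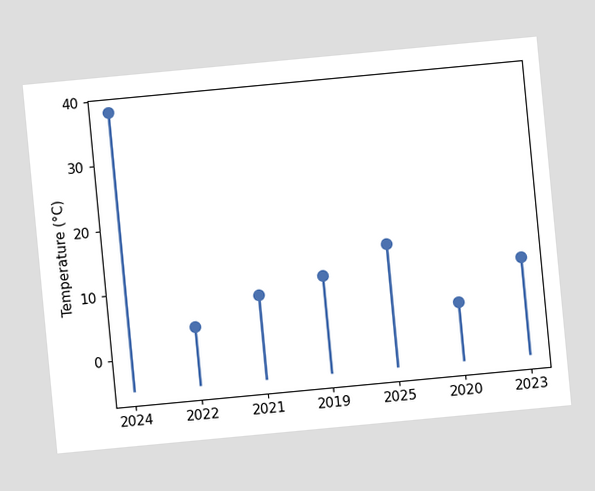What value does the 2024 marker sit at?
The chart is tilted about 5° counter-clockwise. The 2024 marker sits at 38°C.

38°C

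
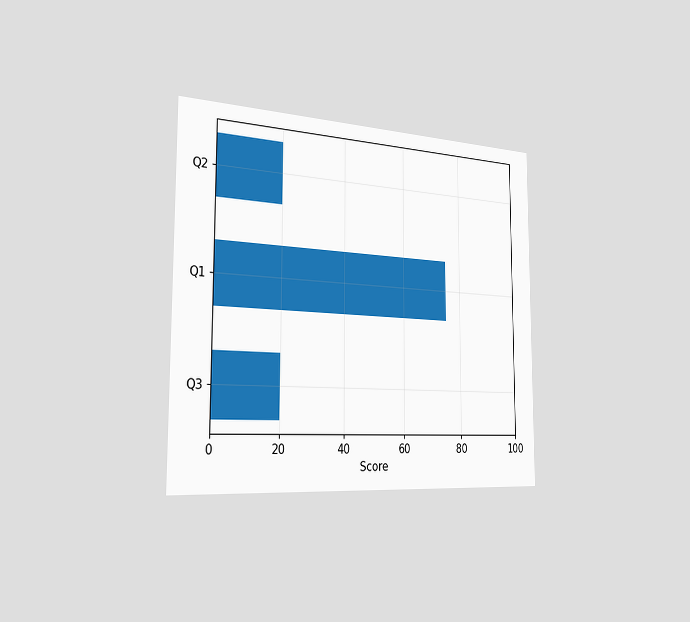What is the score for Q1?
75

The chart is viewed slightly from the left. Reading along the chart's x-axis, the Q1 bar reaches 75.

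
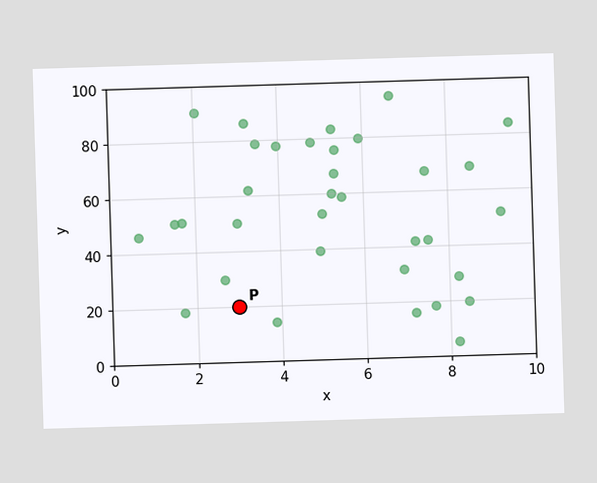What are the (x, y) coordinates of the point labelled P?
(3, 20)

Following the gridlines from P to each axis, P sits at (3, 20).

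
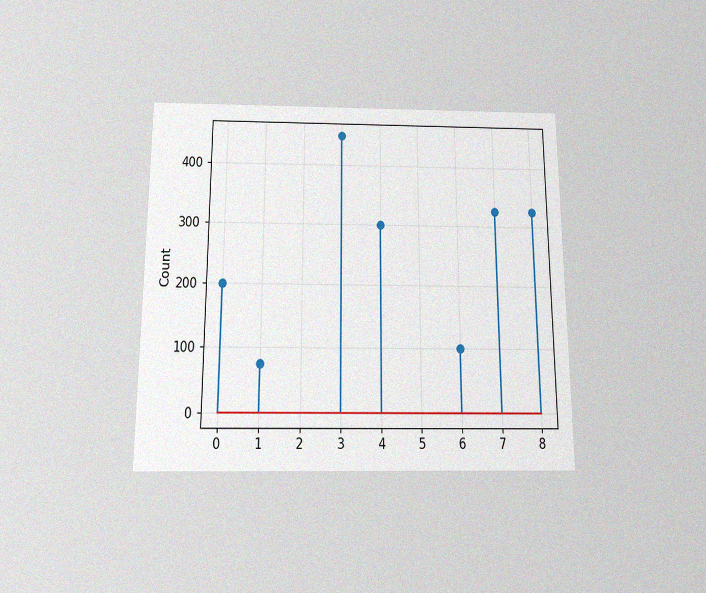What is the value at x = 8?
325

The chart is viewed slightly from below, with some photo noise. The stem at x=8 reaches 325.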